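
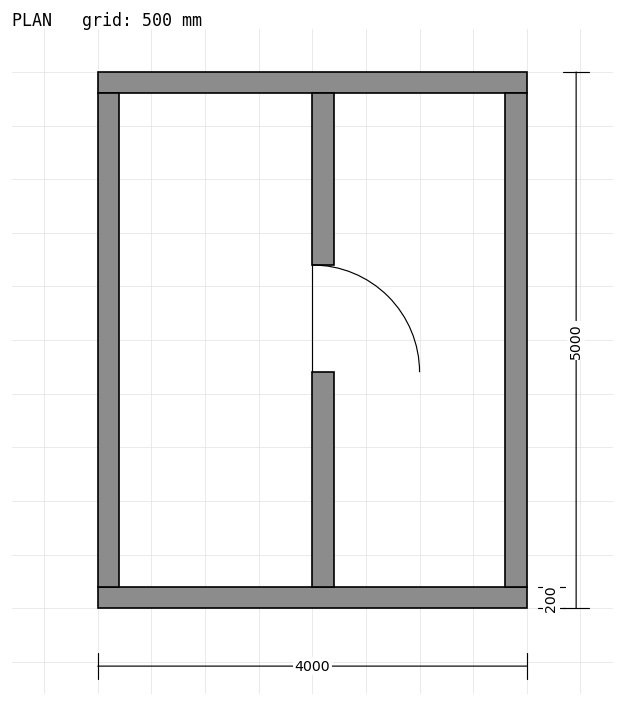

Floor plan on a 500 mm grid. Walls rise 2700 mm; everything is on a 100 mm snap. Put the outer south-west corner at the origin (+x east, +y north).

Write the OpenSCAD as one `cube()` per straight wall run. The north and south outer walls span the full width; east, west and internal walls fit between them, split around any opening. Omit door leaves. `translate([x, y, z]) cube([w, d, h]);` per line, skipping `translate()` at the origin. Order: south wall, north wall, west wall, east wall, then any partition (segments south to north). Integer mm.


cube([4000, 200, 2700]);
translate([0, 4800, 0]) cube([4000, 200, 2700]);
translate([0, 200, 0]) cube([200, 4600, 2700]);
translate([3800, 200, 0]) cube([200, 4600, 2700]);
translate([2000, 200, 0]) cube([200, 2000, 2700]);
translate([2000, 3200, 0]) cube([200, 1600, 2700]);


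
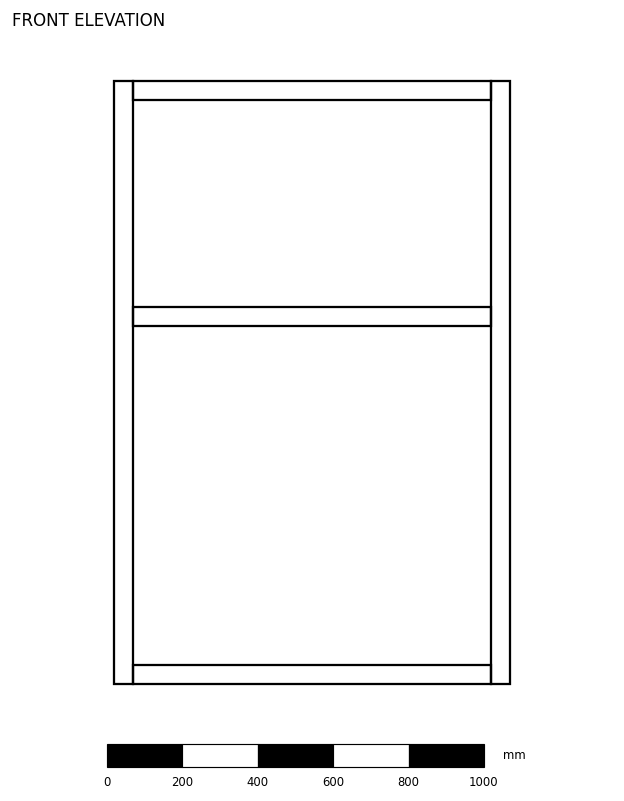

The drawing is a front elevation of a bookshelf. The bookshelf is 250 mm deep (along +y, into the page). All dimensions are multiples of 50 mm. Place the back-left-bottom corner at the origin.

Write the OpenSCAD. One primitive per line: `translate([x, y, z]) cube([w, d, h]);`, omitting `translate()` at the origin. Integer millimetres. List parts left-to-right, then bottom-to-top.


cube([50, 250, 1600]);
translate([50, 0, 0]) cube([950, 250, 50]);
translate([50, 0, 950]) cube([950, 250, 50]);
translate([50, 0, 1550]) cube([950, 250, 50]);
translate([1000, 0, 0]) cube([50, 250, 1600]);


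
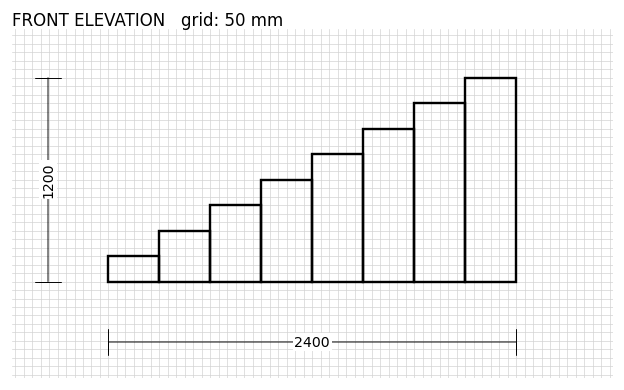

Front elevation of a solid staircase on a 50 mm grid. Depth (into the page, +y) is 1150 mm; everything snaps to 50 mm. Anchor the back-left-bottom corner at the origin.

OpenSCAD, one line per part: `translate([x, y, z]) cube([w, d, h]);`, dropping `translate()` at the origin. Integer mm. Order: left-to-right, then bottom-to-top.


cube([300, 1150, 150]);
translate([300, 0, 0]) cube([300, 1150, 300]);
translate([600, 0, 0]) cube([300, 1150, 450]);
translate([900, 0, 0]) cube([300, 1150, 600]);
translate([1200, 0, 0]) cube([300, 1150, 750]);
translate([1500, 0, 0]) cube([300, 1150, 900]);
translate([1800, 0, 0]) cube([300, 1150, 1050]);
translate([2100, 0, 0]) cube([300, 1150, 1200]);


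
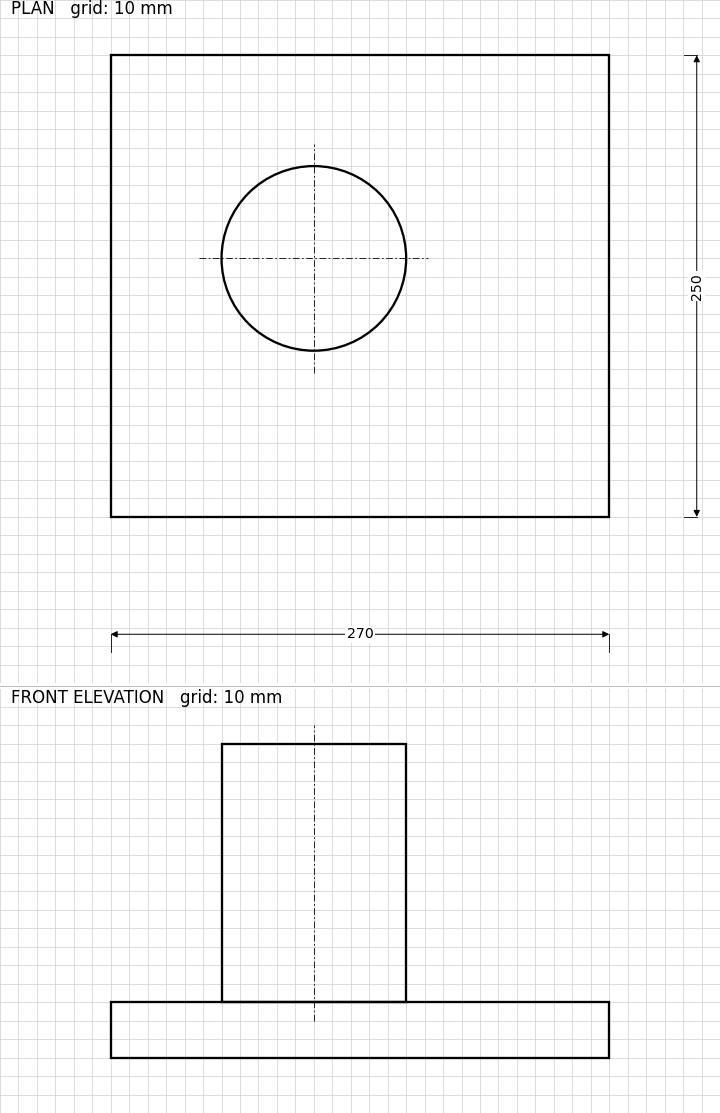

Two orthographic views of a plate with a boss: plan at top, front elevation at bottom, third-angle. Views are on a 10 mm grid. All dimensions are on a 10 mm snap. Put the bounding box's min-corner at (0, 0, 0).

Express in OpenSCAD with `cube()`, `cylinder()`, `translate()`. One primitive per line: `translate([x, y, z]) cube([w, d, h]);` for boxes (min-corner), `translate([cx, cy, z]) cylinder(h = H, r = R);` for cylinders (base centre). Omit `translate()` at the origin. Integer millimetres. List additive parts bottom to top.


cube([270, 250, 30]);
translate([110, 140, 30]) cylinder(h = 140, r = 50);


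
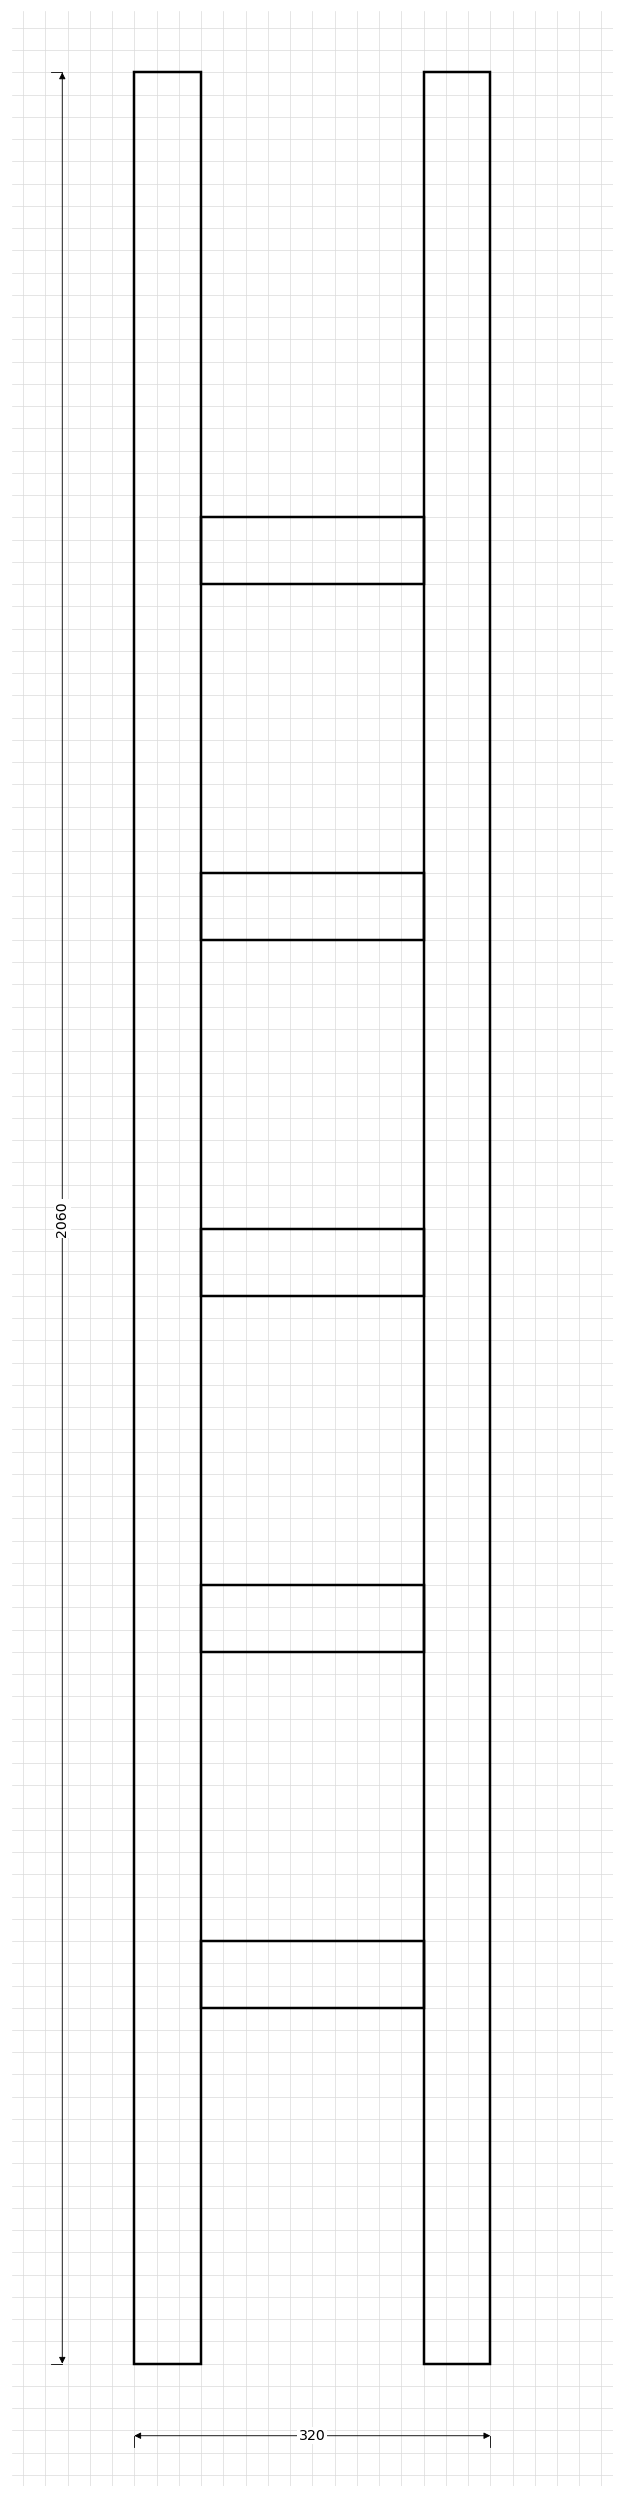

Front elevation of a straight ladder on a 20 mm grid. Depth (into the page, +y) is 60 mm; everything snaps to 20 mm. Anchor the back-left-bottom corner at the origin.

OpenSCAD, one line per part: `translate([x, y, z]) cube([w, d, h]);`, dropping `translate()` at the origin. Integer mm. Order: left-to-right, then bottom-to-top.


cube([60, 60, 2060]);
translate([60, 0, 320]) cube([200, 60, 60]);
translate([60, 0, 640]) cube([200, 60, 60]);
translate([60, 0, 960]) cube([200, 60, 60]);
translate([60, 0, 1280]) cube([200, 60, 60]);
translate([60, 0, 1600]) cube([200, 60, 60]);
translate([260, 0, 0]) cube([60, 60, 2060]);


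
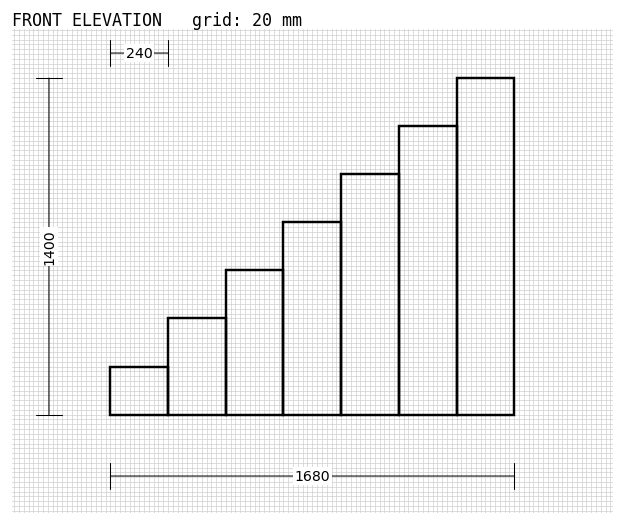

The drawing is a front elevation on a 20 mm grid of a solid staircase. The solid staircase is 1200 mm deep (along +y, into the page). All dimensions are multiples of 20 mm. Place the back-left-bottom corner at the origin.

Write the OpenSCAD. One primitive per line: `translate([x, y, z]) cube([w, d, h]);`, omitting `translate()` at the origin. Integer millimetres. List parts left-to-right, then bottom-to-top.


cube([240, 1200, 200]);
translate([240, 0, 0]) cube([240, 1200, 400]);
translate([480, 0, 0]) cube([240, 1200, 600]);
translate([720, 0, 0]) cube([240, 1200, 800]);
translate([960, 0, 0]) cube([240, 1200, 1000]);
translate([1200, 0, 0]) cube([240, 1200, 1200]);
translate([1440, 0, 0]) cube([240, 1200, 1400]);


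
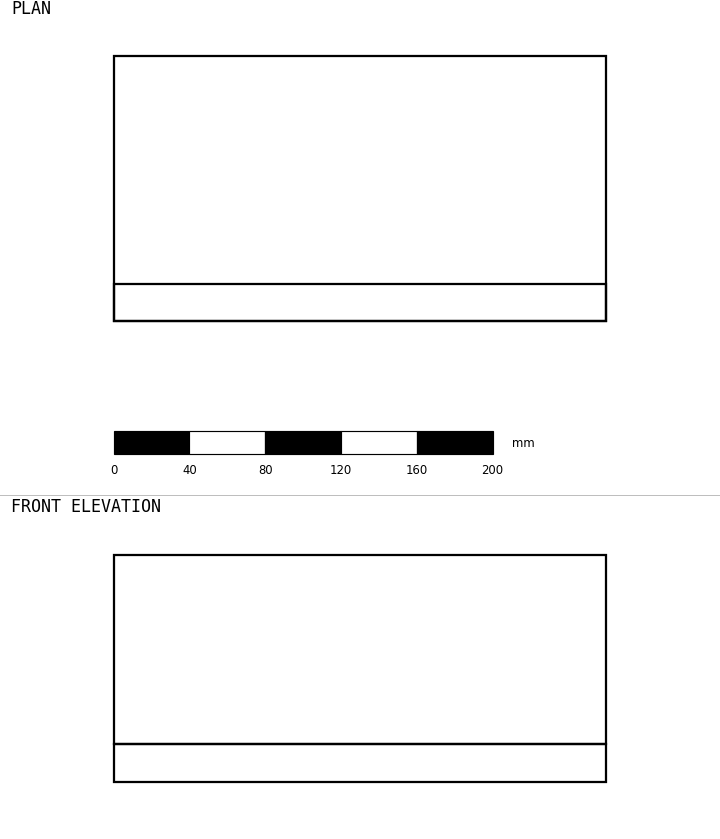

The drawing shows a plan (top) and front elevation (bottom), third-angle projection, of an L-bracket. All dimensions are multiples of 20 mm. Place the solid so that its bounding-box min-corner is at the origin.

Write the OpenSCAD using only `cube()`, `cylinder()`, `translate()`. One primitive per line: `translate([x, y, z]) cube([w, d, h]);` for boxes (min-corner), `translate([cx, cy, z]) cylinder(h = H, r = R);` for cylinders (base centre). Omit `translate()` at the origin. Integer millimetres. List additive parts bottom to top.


cube([260, 140, 20]);
translate([0, 0, 20]) cube([260, 20, 100]);


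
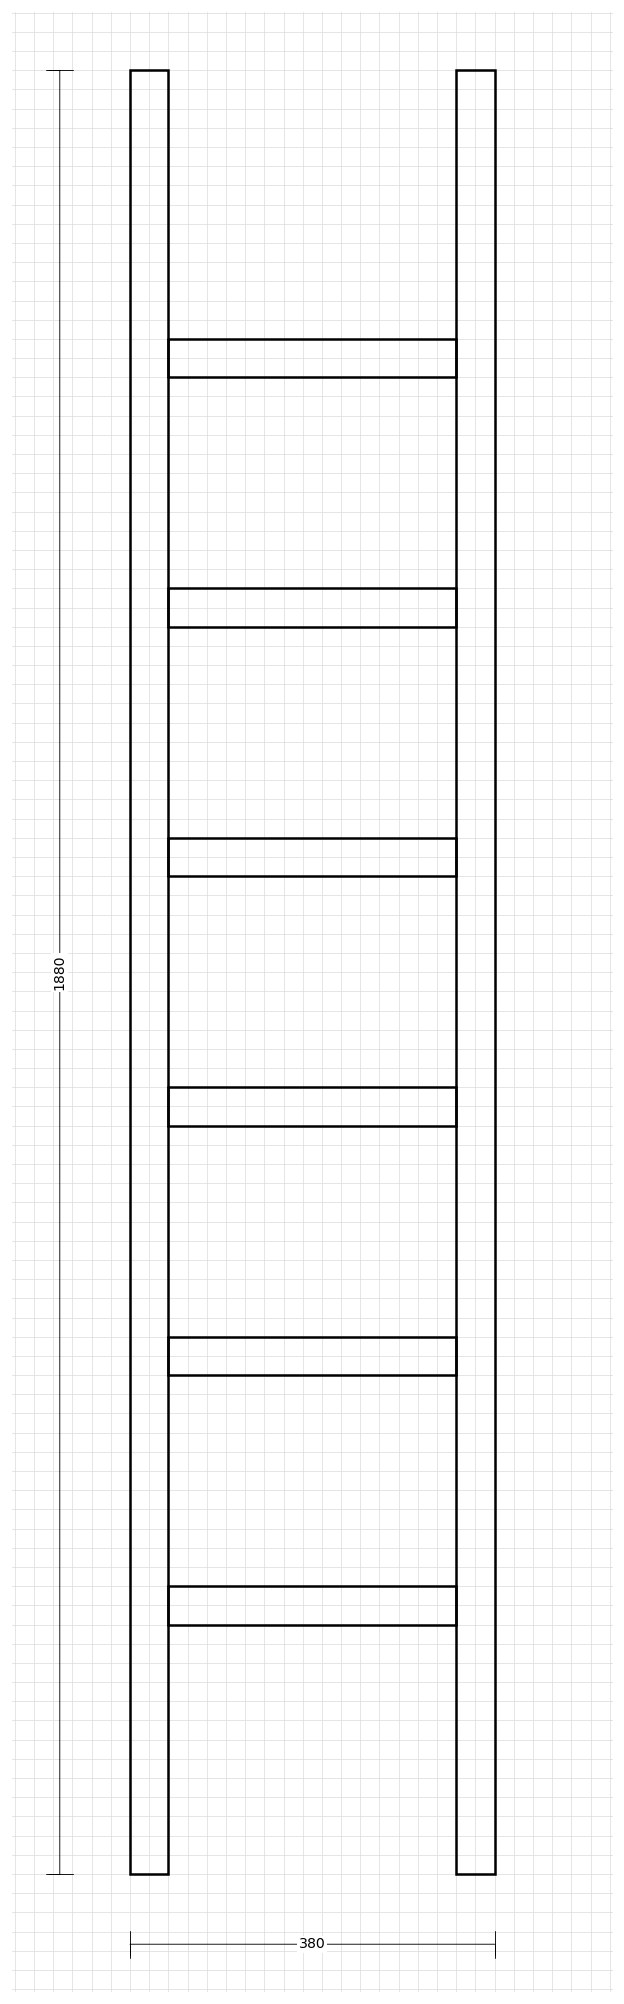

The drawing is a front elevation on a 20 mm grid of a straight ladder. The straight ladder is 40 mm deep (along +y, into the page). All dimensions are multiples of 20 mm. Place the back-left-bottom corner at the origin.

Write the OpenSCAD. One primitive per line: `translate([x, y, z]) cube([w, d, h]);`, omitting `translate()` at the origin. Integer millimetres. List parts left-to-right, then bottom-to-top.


cube([40, 40, 1880]);
translate([40, 0, 260]) cube([300, 40, 40]);
translate([40, 0, 520]) cube([300, 40, 40]);
translate([40, 0, 780]) cube([300, 40, 40]);
translate([40, 0, 1040]) cube([300, 40, 40]);
translate([40, 0, 1300]) cube([300, 40, 40]);
translate([40, 0, 1560]) cube([300, 40, 40]);
translate([340, 0, 0]) cube([40, 40, 1880]);


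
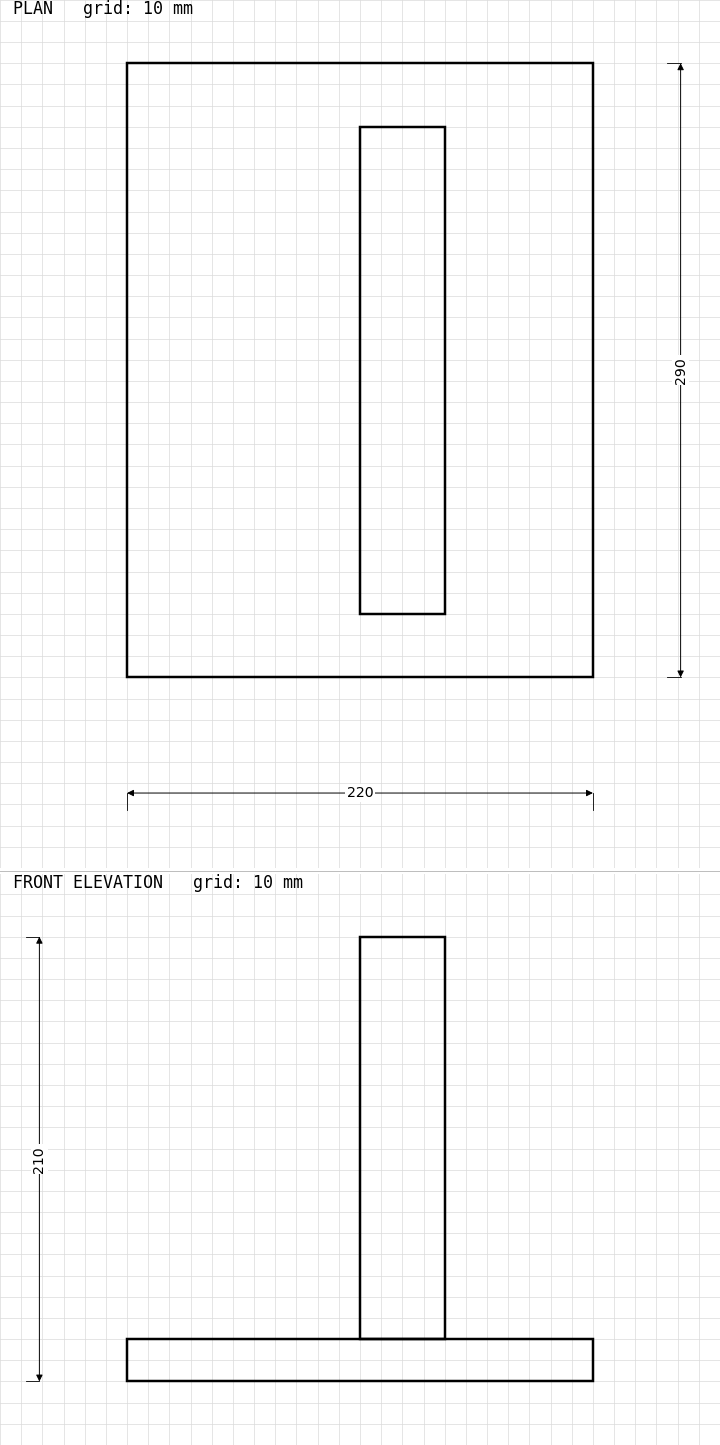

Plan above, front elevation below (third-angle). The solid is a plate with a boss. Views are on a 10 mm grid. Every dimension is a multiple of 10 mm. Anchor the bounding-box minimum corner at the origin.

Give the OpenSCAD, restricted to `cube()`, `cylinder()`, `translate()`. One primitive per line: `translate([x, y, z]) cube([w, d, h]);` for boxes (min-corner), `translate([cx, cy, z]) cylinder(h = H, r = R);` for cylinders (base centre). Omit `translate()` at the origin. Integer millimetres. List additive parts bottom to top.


cube([220, 290, 20]);
translate([110, 30, 20]) cube([40, 230, 190]);


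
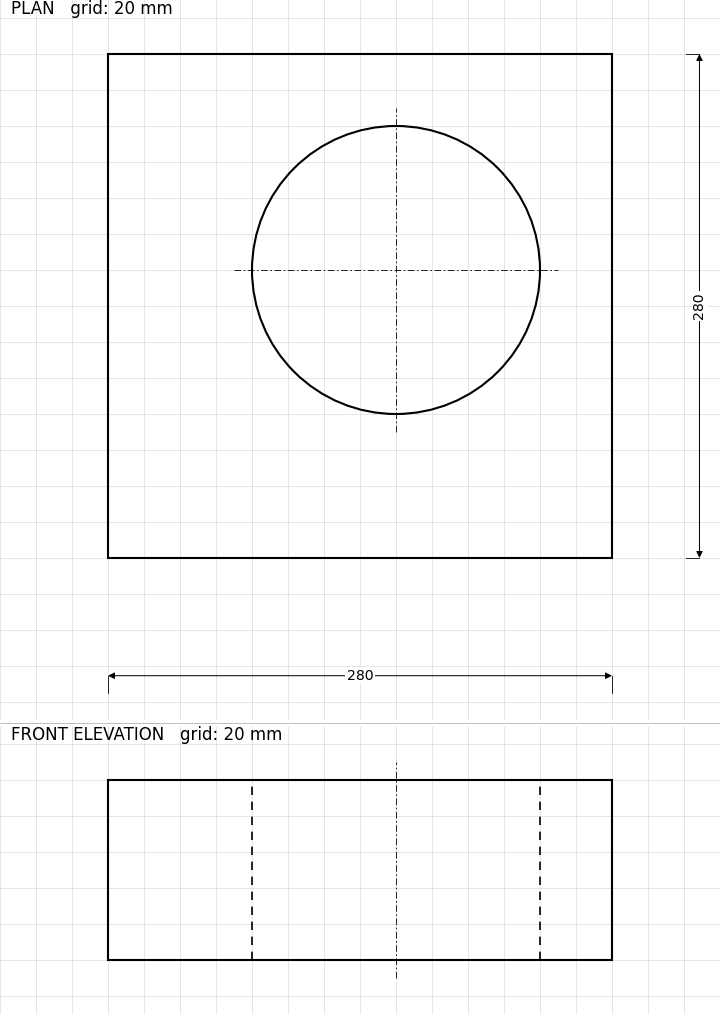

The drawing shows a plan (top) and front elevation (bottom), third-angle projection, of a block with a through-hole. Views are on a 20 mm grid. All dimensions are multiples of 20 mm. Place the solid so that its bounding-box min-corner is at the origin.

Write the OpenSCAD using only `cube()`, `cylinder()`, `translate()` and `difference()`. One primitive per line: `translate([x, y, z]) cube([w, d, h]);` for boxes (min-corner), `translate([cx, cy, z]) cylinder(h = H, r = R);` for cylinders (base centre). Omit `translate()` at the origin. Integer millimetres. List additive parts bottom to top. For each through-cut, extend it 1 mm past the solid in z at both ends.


difference() {
  cube([280, 280, 100]);
  translate([160, 160, -1]) cylinder(h = 102, r = 80);
}


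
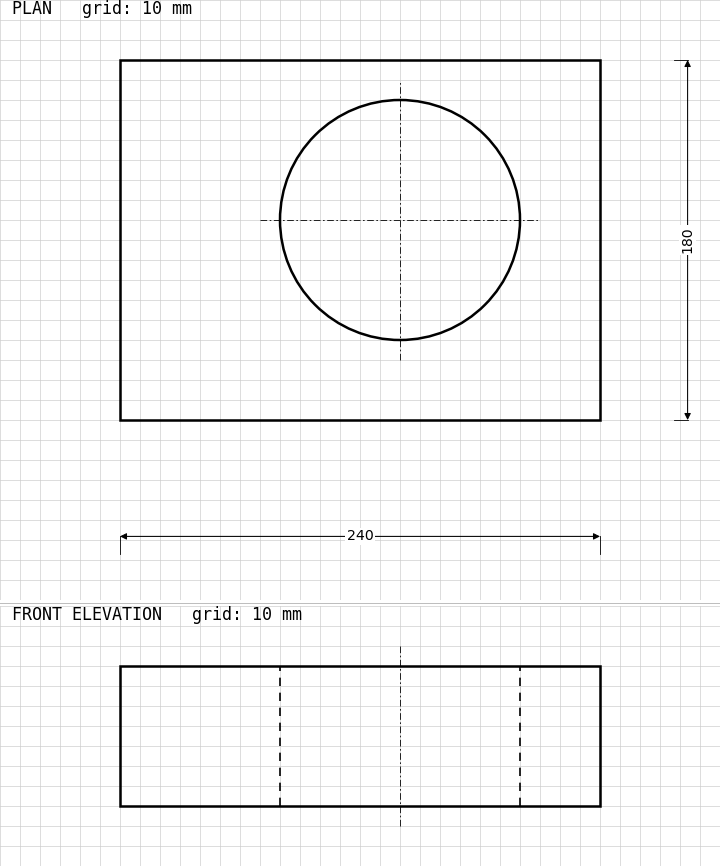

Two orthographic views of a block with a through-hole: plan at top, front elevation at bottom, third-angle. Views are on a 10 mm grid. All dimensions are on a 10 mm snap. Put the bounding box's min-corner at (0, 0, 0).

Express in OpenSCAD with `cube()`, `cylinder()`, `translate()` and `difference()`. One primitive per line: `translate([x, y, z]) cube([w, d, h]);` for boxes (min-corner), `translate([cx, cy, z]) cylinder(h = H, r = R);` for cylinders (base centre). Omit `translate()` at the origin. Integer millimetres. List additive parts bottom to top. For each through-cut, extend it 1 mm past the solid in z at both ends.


difference() {
  cube([240, 180, 70]);
  translate([140, 100, -1]) cylinder(h = 72, r = 60);
}


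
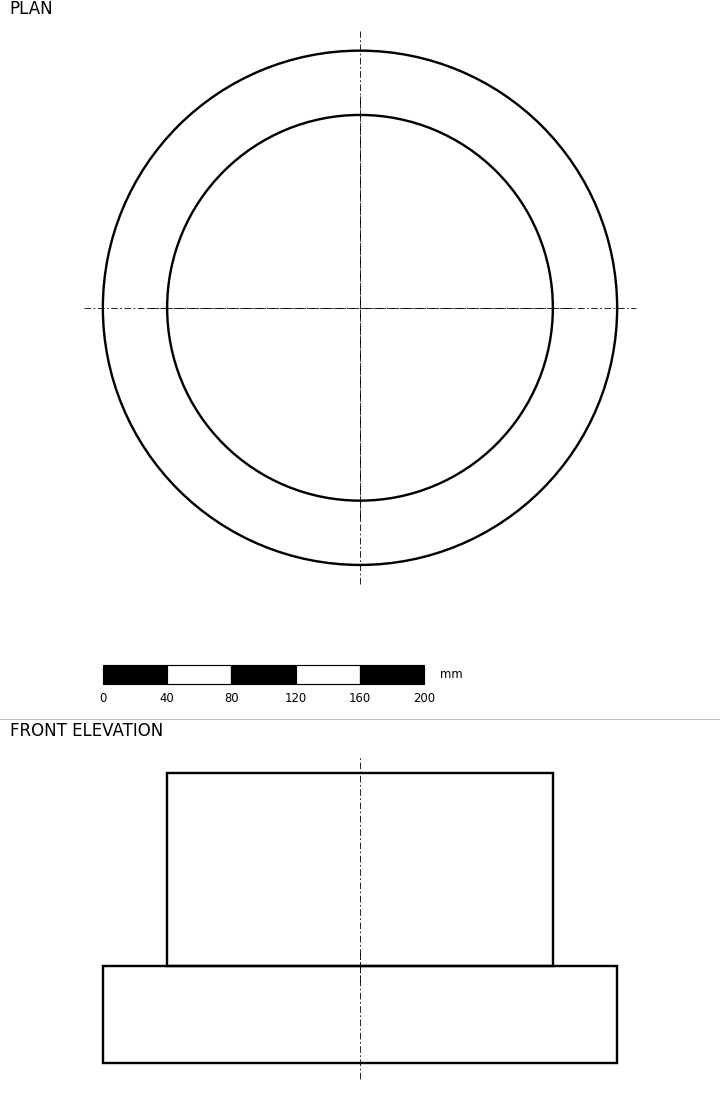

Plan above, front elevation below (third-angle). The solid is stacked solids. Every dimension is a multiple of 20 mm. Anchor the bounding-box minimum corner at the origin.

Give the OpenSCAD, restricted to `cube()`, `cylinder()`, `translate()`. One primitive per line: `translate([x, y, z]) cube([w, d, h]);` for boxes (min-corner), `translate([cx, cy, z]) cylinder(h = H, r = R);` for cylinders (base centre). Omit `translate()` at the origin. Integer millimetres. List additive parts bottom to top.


translate([160, 160, 0]) cylinder(h = 60, r = 160);
translate([160, 160, 60]) cylinder(h = 120, r = 120);


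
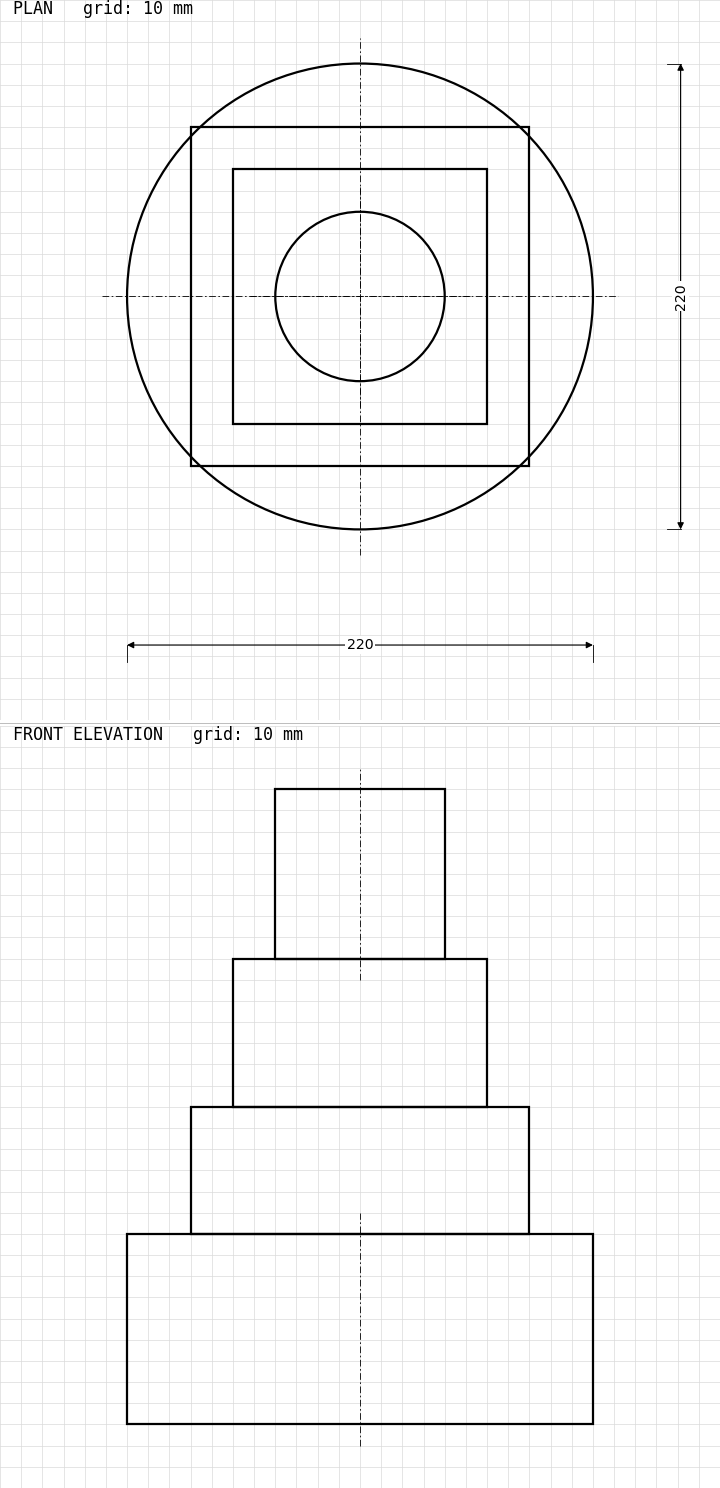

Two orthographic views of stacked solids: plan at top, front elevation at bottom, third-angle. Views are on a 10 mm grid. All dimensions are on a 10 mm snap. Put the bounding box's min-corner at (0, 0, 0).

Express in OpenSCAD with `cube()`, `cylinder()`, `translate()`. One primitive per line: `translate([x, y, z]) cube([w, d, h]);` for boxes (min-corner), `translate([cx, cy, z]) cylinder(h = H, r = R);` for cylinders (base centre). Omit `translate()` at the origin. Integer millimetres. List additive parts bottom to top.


translate([110, 110, 0]) cylinder(h = 90, r = 110);
translate([30, 30, 90]) cube([160, 160, 60]);
translate([50, 50, 150]) cube([120, 120, 70]);
translate([110, 110, 220]) cylinder(h = 80, r = 40);


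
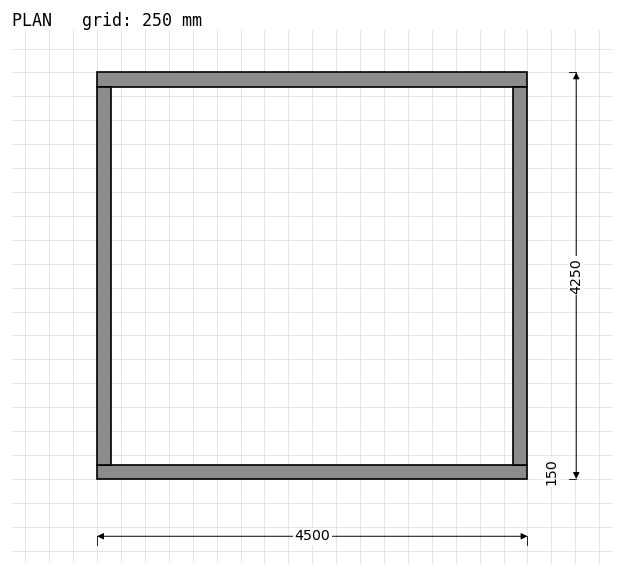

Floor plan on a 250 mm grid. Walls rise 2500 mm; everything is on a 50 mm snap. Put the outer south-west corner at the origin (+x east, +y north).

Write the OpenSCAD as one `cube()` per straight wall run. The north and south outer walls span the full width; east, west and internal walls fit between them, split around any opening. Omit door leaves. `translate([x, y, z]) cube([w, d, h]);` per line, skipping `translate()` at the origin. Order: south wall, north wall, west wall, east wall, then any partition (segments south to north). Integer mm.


cube([4500, 150, 2500]);
translate([0, 4100, 0]) cube([4500, 150, 2500]);
translate([0, 150, 0]) cube([150, 3950, 2500]);
translate([4350, 150, 0]) cube([150, 3950, 2500]);


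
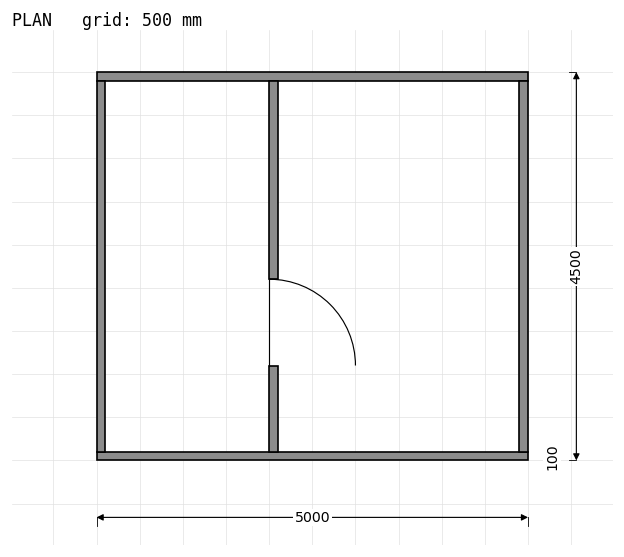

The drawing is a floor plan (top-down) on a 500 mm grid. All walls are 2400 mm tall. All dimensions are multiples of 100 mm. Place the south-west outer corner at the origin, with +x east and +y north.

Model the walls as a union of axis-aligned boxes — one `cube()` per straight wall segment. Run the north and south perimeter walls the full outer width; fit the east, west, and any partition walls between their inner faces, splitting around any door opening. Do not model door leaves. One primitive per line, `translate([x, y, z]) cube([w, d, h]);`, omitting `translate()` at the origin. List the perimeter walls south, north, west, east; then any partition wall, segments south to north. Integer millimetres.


cube([5000, 100, 2400]);
translate([0, 4400, 0]) cube([5000, 100, 2400]);
translate([0, 100, 0]) cube([100, 4300, 2400]);
translate([4900, 100, 0]) cube([100, 4300, 2400]);
translate([2000, 100, 0]) cube([100, 1000, 2400]);
translate([2000, 2100, 0]) cube([100, 2300, 2400]);


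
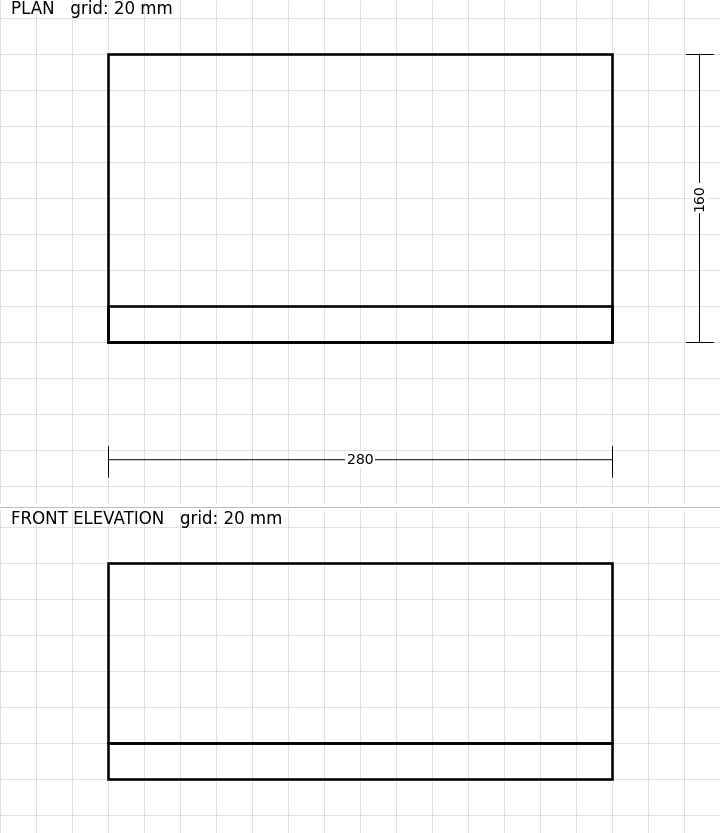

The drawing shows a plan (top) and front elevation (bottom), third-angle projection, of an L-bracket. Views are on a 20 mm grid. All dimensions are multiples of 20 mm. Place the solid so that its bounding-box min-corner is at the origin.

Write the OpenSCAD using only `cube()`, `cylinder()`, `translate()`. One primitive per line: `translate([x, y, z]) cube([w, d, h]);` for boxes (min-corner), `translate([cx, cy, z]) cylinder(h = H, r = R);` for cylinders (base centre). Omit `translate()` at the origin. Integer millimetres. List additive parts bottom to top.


cube([280, 160, 20]);
translate([0, 0, 20]) cube([280, 20, 100]);


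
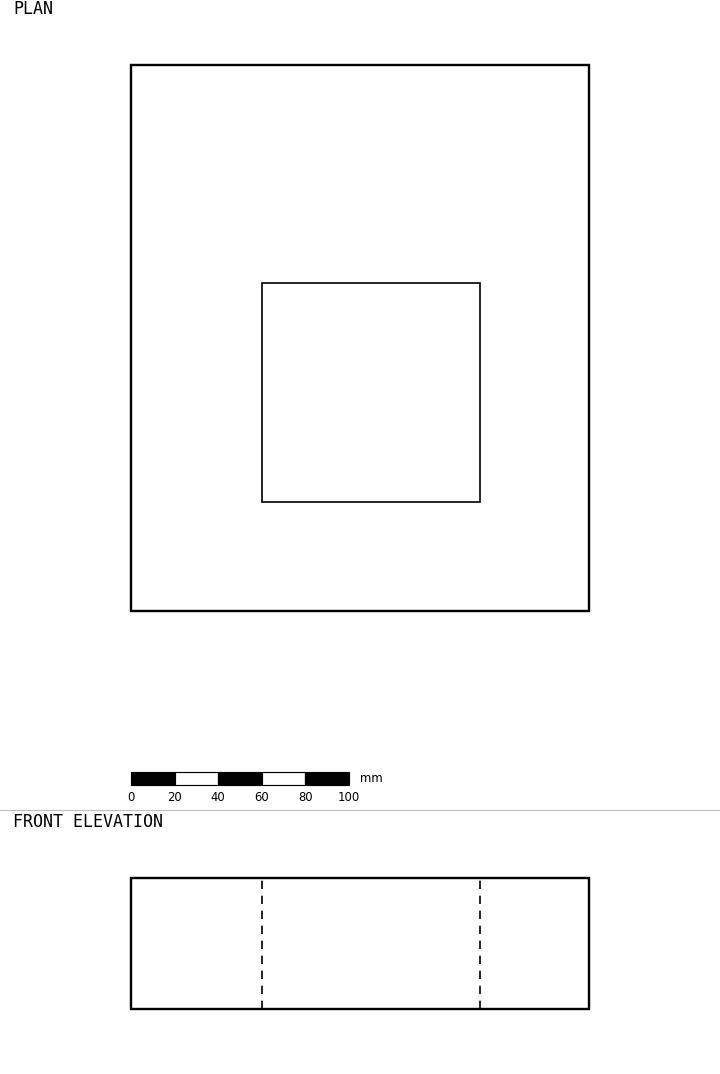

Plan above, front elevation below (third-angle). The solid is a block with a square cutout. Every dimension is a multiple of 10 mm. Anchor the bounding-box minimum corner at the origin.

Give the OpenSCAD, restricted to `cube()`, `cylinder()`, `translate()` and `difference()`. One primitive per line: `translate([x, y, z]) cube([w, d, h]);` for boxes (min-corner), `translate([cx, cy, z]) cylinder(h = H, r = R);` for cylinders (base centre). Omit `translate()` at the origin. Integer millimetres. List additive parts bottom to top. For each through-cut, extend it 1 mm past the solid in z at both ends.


difference() {
  cube([210, 250, 60]);
  translate([60, 50, -1]) cube([100, 100, 62]);
}


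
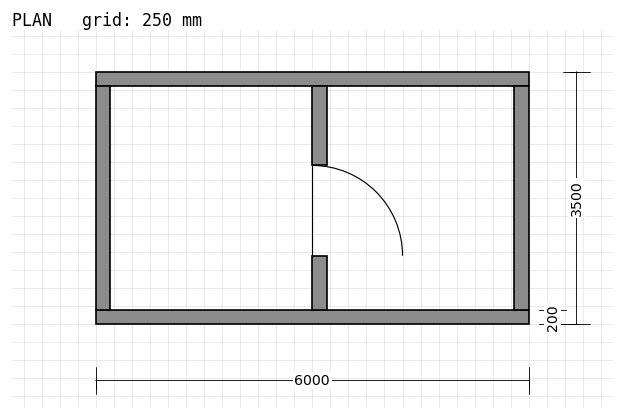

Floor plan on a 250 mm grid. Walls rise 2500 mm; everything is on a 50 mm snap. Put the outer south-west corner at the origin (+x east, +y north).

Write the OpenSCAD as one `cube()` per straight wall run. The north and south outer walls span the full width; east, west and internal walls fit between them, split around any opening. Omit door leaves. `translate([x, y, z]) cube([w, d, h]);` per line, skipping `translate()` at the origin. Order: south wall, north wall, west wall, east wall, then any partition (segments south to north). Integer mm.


cube([6000, 200, 2500]);
translate([0, 3300, 0]) cube([6000, 200, 2500]);
translate([0, 200, 0]) cube([200, 3100, 2500]);
translate([5800, 200, 0]) cube([200, 3100, 2500]);
translate([3000, 200, 0]) cube([200, 750, 2500]);
translate([3000, 2200, 0]) cube([200, 1100, 2500]);


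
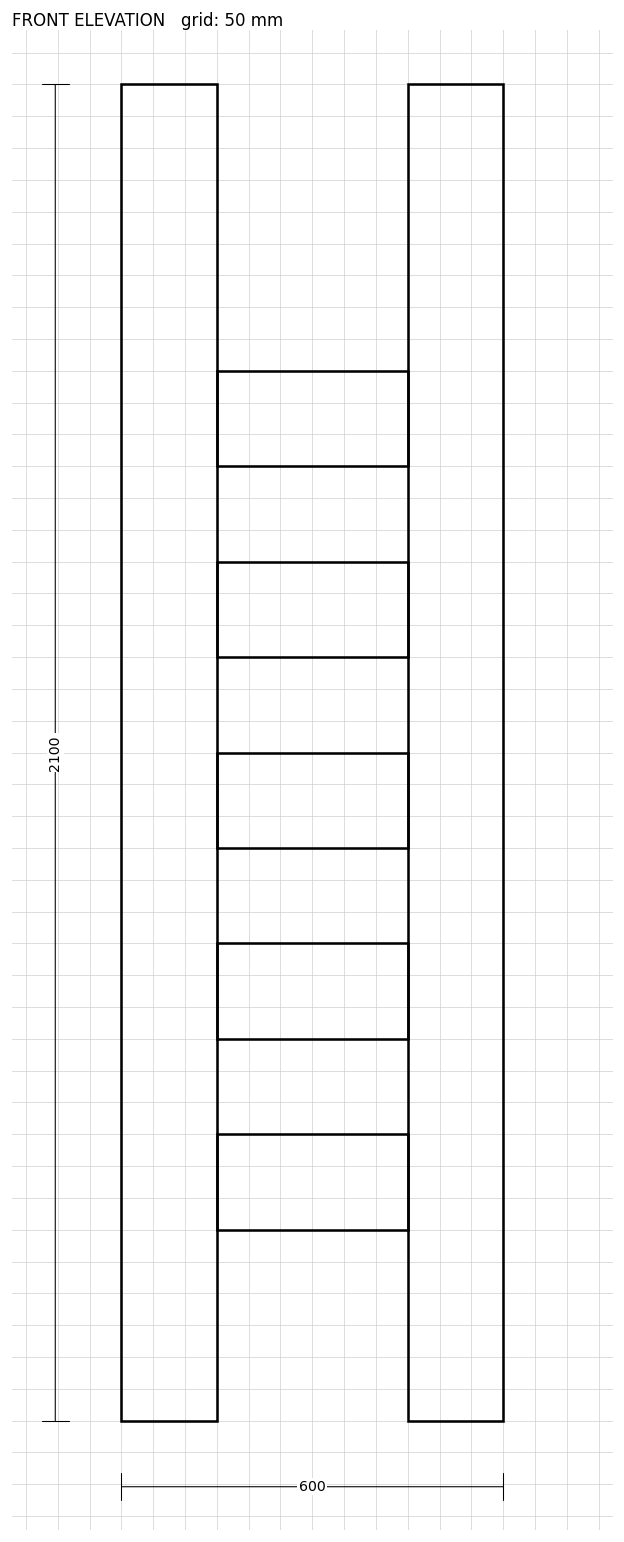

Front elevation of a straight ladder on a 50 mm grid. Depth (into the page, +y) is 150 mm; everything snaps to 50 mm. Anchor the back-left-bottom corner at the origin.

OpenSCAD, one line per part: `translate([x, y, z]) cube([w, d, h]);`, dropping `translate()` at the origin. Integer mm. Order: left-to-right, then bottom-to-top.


cube([150, 150, 2100]);
translate([150, 0, 300]) cube([300, 150, 150]);
translate([150, 0, 600]) cube([300, 150, 150]);
translate([150, 0, 900]) cube([300, 150, 150]);
translate([150, 0, 1200]) cube([300, 150, 150]);
translate([150, 0, 1500]) cube([300, 150, 150]);
translate([450, 0, 0]) cube([150, 150, 2100]);


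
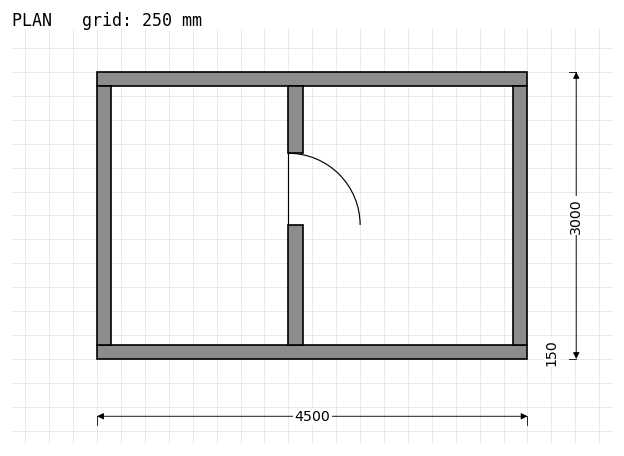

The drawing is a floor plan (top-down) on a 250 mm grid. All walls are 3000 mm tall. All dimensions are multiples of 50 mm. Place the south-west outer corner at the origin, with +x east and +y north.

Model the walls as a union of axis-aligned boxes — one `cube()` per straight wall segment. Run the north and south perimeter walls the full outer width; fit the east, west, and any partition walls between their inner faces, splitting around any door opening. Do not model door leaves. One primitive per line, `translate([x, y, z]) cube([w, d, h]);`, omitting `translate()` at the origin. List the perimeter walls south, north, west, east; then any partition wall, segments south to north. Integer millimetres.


cube([4500, 150, 3000]);
translate([0, 2850, 0]) cube([4500, 150, 3000]);
translate([0, 150, 0]) cube([150, 2700, 3000]);
translate([4350, 150, 0]) cube([150, 2700, 3000]);
translate([2000, 150, 0]) cube([150, 1250, 3000]);
translate([2000, 2150, 0]) cube([150, 700, 3000]);


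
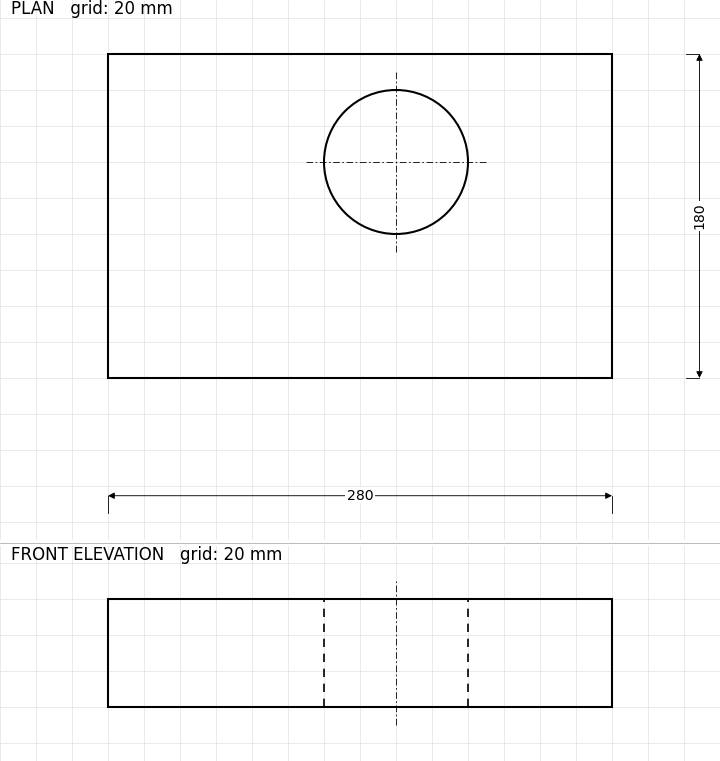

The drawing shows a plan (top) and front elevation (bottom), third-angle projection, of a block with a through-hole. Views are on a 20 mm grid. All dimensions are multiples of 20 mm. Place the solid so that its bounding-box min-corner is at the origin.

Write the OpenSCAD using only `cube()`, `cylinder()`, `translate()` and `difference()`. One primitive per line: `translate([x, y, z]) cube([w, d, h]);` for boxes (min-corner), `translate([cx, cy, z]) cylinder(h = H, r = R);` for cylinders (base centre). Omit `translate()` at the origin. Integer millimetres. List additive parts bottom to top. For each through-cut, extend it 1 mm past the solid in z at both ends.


difference() {
  cube([280, 180, 60]);
  translate([160, 120, -1]) cylinder(h = 62, r = 40);
}


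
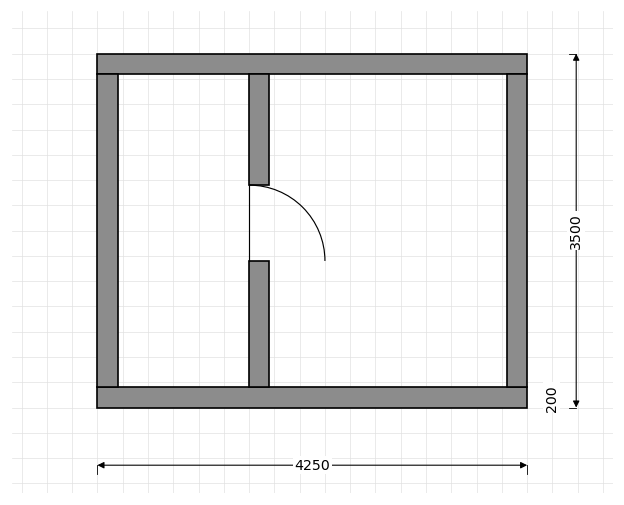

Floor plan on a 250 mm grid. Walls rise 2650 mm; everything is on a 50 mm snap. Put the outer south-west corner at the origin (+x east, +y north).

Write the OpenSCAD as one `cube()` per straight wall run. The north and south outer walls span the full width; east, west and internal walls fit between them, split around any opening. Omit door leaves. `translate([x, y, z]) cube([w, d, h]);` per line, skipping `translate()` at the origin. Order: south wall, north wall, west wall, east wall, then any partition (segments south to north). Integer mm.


cube([4250, 200, 2650]);
translate([0, 3300, 0]) cube([4250, 200, 2650]);
translate([0, 200, 0]) cube([200, 3100, 2650]);
translate([4050, 200, 0]) cube([200, 3100, 2650]);
translate([1500, 200, 0]) cube([200, 1250, 2650]);
translate([1500, 2200, 0]) cube([200, 1100, 2650]);


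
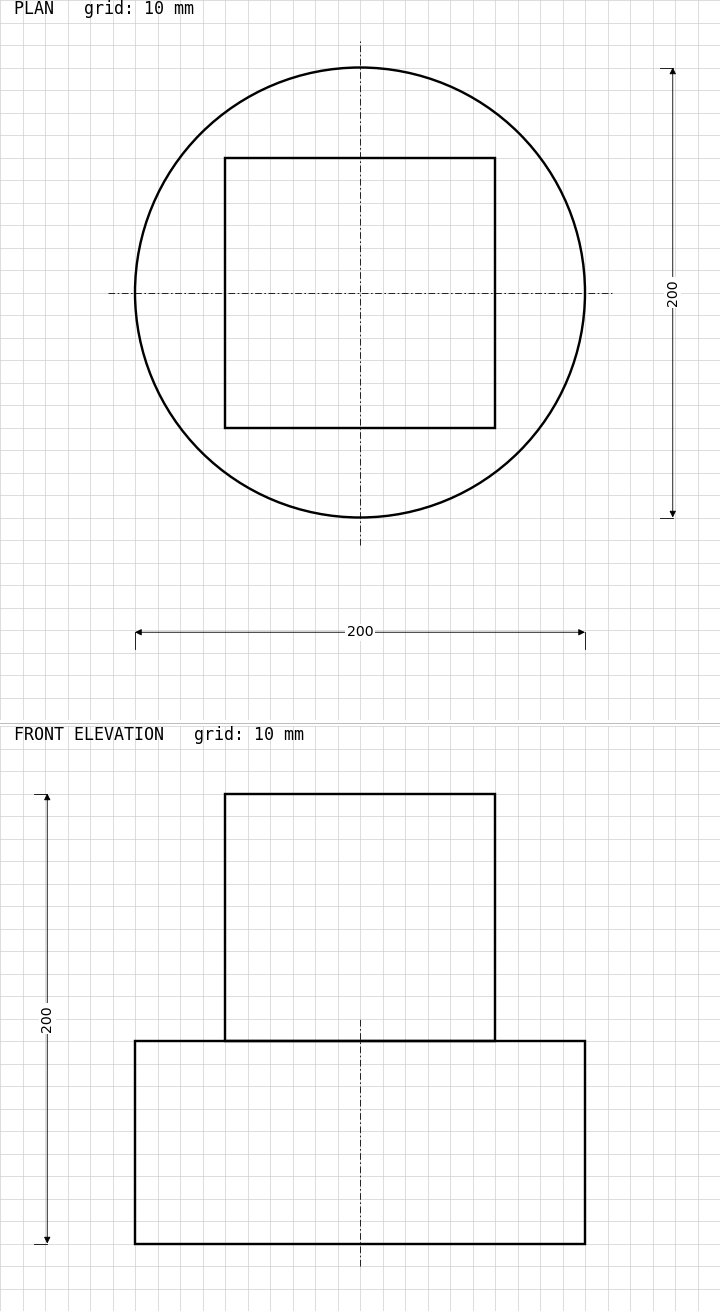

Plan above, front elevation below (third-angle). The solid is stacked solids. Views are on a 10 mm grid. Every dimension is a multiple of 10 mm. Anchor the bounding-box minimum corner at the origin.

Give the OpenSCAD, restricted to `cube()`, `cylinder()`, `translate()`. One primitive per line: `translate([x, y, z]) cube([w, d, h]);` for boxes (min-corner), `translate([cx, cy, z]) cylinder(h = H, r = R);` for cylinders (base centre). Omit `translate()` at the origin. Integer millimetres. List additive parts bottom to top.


translate([100, 100, 0]) cylinder(h = 90, r = 100);
translate([40, 40, 90]) cube([120, 120, 110]);


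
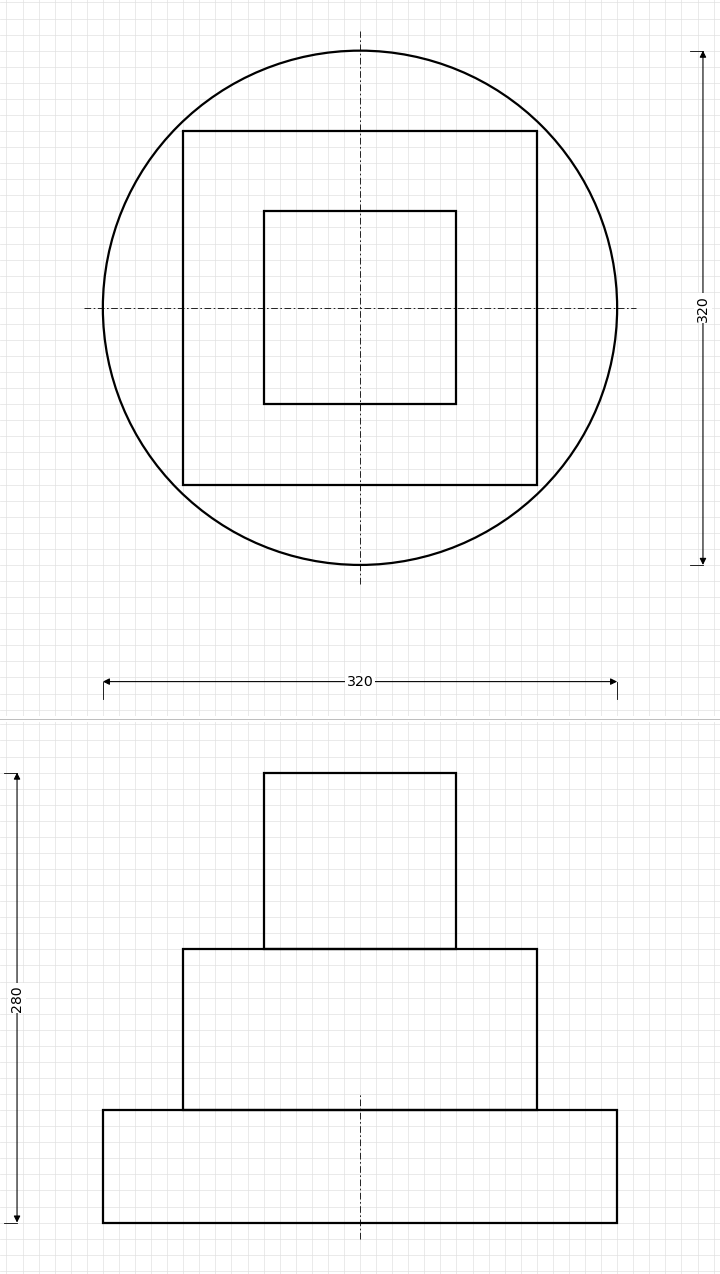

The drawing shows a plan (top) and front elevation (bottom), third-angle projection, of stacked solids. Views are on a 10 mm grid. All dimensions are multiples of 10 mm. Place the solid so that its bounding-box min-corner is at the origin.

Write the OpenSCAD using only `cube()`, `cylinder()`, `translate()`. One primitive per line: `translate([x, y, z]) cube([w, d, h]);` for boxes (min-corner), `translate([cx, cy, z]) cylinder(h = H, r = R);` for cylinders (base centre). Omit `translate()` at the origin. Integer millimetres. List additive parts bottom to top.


translate([160, 160, 0]) cylinder(h = 70, r = 160);
translate([50, 50, 70]) cube([220, 220, 100]);
translate([100, 100, 170]) cube([120, 120, 110]);


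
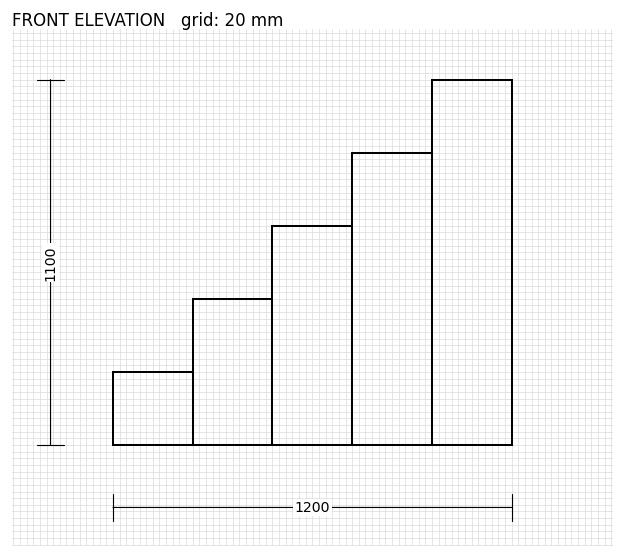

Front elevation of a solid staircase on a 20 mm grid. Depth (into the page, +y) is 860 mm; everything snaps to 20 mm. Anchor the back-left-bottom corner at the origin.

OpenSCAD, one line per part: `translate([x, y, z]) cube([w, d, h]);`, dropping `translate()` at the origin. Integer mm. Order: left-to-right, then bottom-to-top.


cube([240, 860, 220]);
translate([240, 0, 0]) cube([240, 860, 440]);
translate([480, 0, 0]) cube([240, 860, 660]);
translate([720, 0, 0]) cube([240, 860, 880]);
translate([960, 0, 0]) cube([240, 860, 1100]);


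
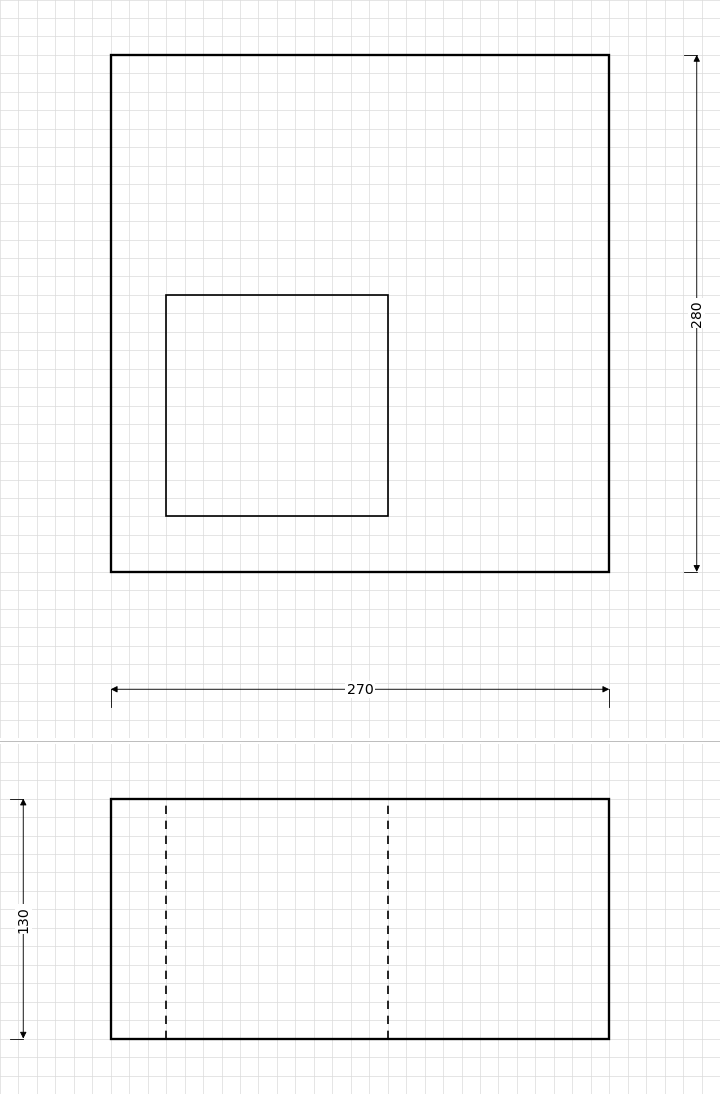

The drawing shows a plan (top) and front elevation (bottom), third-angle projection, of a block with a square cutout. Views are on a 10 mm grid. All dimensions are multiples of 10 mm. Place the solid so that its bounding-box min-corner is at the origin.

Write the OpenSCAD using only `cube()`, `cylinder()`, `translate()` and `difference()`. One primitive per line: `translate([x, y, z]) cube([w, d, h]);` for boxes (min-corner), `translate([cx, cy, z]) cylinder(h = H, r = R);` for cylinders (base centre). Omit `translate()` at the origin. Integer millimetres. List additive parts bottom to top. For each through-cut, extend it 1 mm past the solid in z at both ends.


difference() {
  cube([270, 280, 130]);
  translate([30, 30, -1]) cube([120, 120, 132]);
}


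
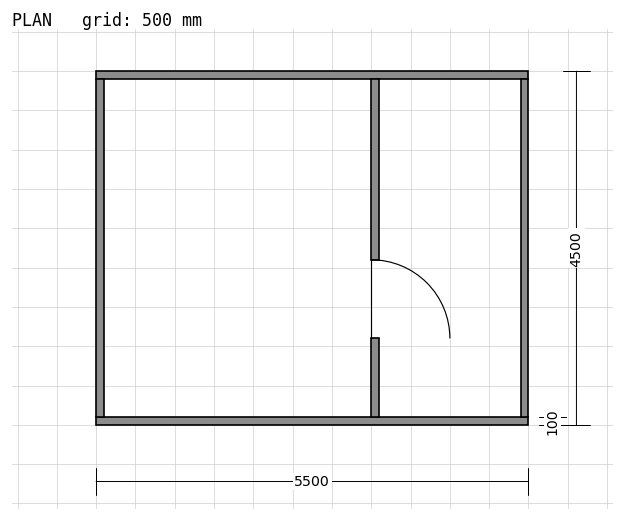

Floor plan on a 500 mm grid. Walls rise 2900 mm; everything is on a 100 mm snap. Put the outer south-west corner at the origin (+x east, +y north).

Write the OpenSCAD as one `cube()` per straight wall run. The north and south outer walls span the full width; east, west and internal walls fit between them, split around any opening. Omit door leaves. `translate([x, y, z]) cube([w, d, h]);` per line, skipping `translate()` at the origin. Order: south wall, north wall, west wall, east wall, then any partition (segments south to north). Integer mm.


cube([5500, 100, 2900]);
translate([0, 4400, 0]) cube([5500, 100, 2900]);
translate([0, 100, 0]) cube([100, 4300, 2900]);
translate([5400, 100, 0]) cube([100, 4300, 2900]);
translate([3500, 100, 0]) cube([100, 1000, 2900]);
translate([3500, 2100, 0]) cube([100, 2300, 2900]);


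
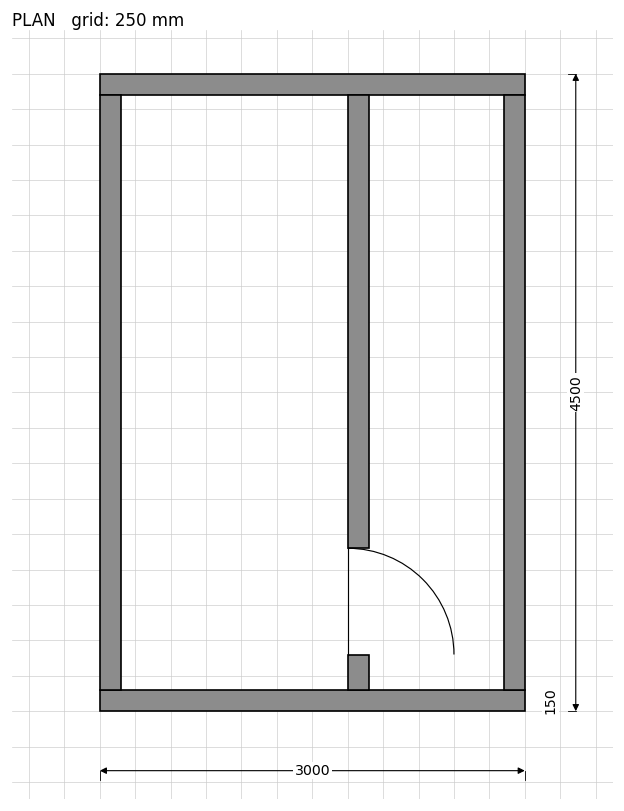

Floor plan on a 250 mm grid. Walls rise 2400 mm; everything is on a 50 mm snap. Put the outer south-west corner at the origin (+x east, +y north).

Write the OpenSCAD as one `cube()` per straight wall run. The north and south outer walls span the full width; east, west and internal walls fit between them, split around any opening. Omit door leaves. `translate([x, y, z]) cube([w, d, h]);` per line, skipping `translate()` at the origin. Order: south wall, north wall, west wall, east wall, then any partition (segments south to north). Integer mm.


cube([3000, 150, 2400]);
translate([0, 4350, 0]) cube([3000, 150, 2400]);
translate([0, 150, 0]) cube([150, 4200, 2400]);
translate([2850, 150, 0]) cube([150, 4200, 2400]);
translate([1750, 150, 0]) cube([150, 250, 2400]);
translate([1750, 1150, 0]) cube([150, 3200, 2400]);


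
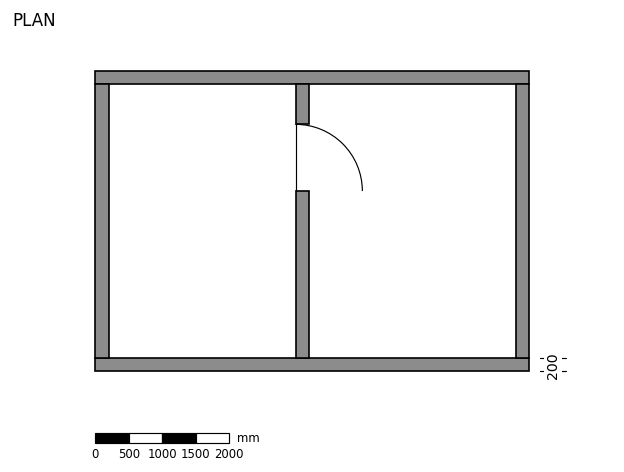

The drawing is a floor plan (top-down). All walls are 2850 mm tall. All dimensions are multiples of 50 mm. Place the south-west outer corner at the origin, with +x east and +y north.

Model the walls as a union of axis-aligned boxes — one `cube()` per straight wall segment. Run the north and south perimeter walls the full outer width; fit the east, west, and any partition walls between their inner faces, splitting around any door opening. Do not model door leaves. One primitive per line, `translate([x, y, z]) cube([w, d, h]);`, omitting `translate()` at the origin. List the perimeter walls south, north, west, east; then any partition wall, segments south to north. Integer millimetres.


cube([6500, 200, 2850]);
translate([0, 4300, 0]) cube([6500, 200, 2850]);
translate([0, 200, 0]) cube([200, 4100, 2850]);
translate([6300, 200, 0]) cube([200, 4100, 2850]);
translate([3000, 200, 0]) cube([200, 2500, 2850]);
translate([3000, 3700, 0]) cube([200, 600, 2850]);


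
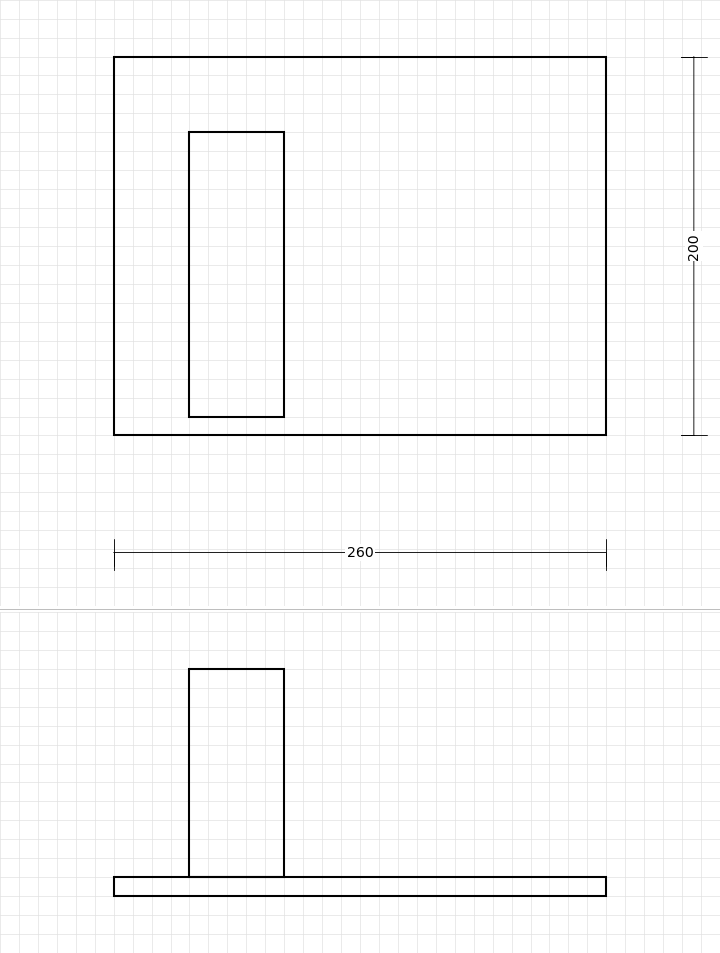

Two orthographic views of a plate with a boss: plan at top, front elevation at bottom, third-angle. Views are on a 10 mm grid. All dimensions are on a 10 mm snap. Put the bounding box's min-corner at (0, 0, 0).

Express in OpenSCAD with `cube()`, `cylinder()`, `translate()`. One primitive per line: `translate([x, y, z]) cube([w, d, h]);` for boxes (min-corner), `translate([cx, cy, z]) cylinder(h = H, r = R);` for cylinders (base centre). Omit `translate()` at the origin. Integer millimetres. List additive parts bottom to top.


cube([260, 200, 10]);
translate([40, 10, 10]) cube([50, 150, 110]);


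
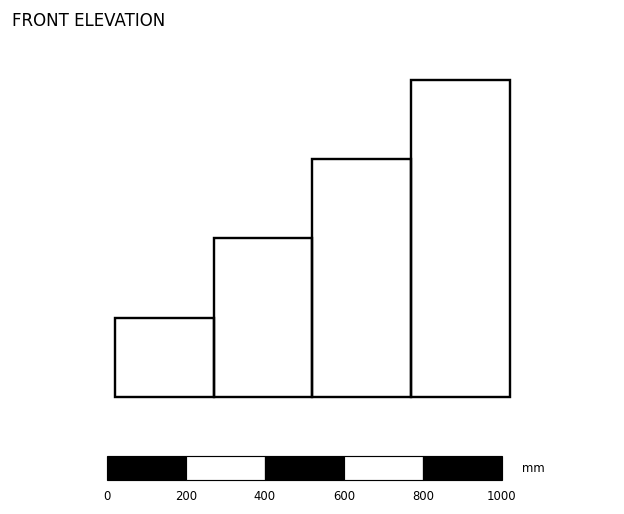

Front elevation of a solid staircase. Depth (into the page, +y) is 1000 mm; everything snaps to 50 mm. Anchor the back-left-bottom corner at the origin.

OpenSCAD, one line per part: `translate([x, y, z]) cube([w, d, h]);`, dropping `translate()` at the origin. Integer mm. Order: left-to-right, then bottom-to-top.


cube([250, 1000, 200]);
translate([250, 0, 0]) cube([250, 1000, 400]);
translate([500, 0, 0]) cube([250, 1000, 600]);
translate([750, 0, 0]) cube([250, 1000, 800]);


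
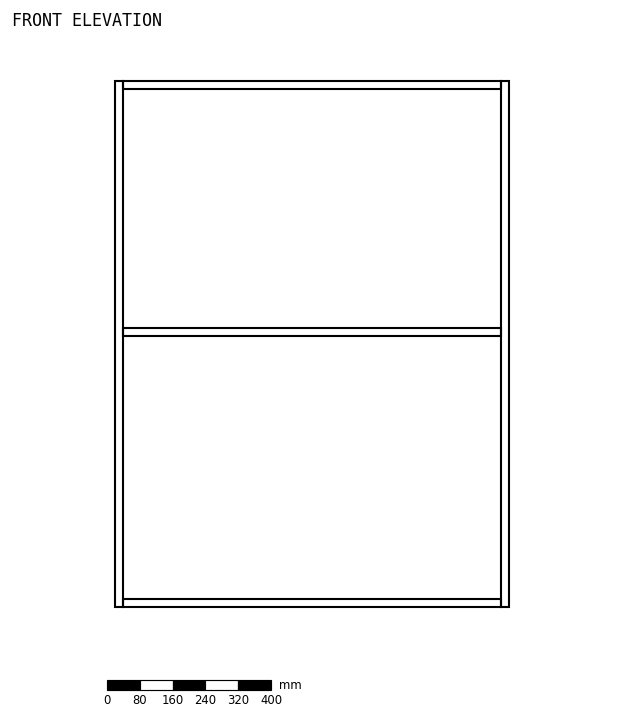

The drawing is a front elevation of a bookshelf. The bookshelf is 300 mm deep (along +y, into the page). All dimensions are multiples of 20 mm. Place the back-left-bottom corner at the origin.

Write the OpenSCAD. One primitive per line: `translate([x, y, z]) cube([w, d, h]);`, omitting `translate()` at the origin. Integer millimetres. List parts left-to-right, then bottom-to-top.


cube([20, 300, 1280]);
translate([20, 0, 0]) cube([920, 300, 20]);
translate([20, 0, 660]) cube([920, 300, 20]);
translate([20, 0, 1260]) cube([920, 300, 20]);
translate([940, 0, 0]) cube([20, 300, 1280]);


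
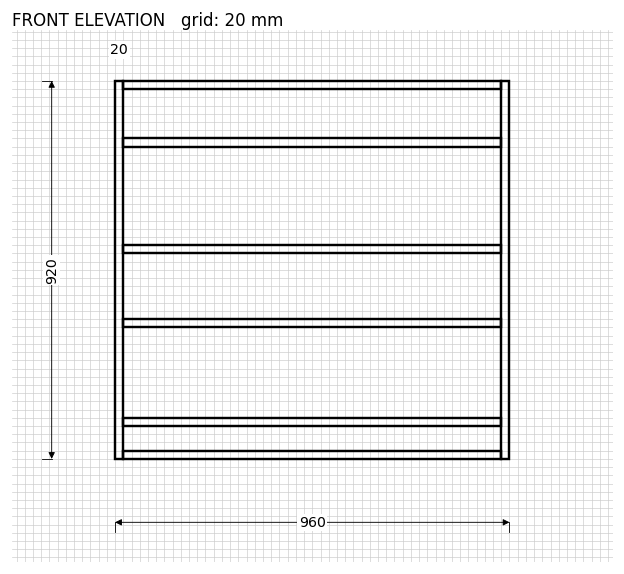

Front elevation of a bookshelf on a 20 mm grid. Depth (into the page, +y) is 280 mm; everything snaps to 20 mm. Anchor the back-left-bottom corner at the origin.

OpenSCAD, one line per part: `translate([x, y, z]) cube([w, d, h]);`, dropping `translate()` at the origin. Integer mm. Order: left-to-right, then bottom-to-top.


cube([20, 280, 920]);
translate([20, 0, 0]) cube([920, 280, 20]);
translate([20, 0, 80]) cube([920, 280, 20]);
translate([20, 0, 320]) cube([920, 280, 20]);
translate([20, 0, 500]) cube([920, 280, 20]);
translate([20, 0, 760]) cube([920, 280, 20]);
translate([20, 0, 900]) cube([920, 280, 20]);
translate([940, 0, 0]) cube([20, 280, 920]);


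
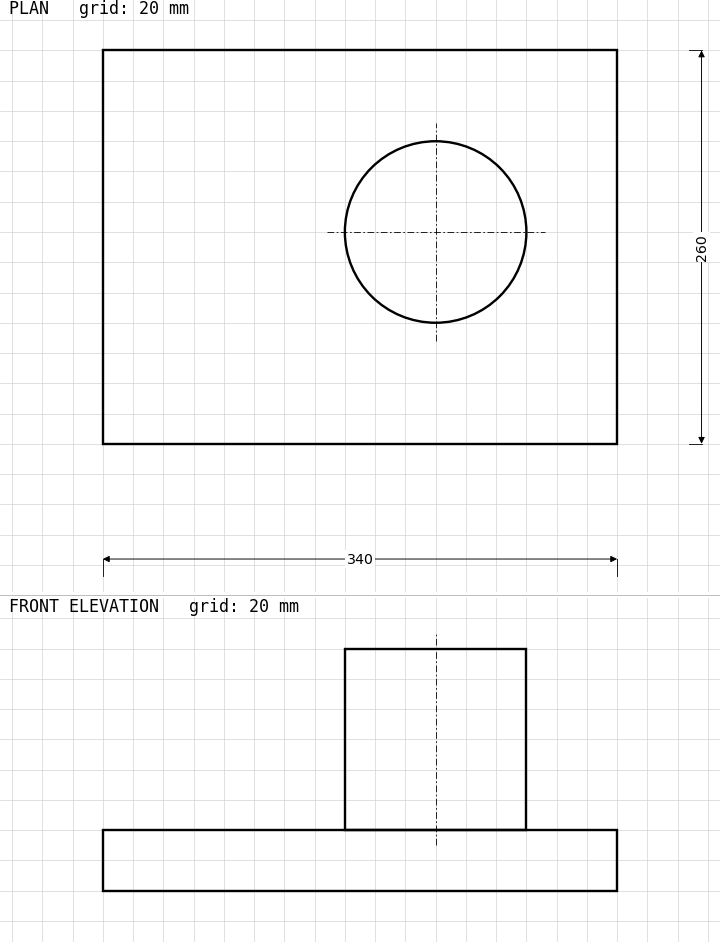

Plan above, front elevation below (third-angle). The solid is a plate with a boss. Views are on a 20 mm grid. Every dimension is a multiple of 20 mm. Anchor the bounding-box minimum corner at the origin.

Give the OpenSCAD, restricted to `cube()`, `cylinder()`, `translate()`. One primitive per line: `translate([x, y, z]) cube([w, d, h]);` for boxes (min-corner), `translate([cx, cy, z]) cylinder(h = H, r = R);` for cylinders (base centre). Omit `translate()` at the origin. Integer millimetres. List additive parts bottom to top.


cube([340, 260, 40]);
translate([220, 140, 40]) cylinder(h = 120, r = 60);


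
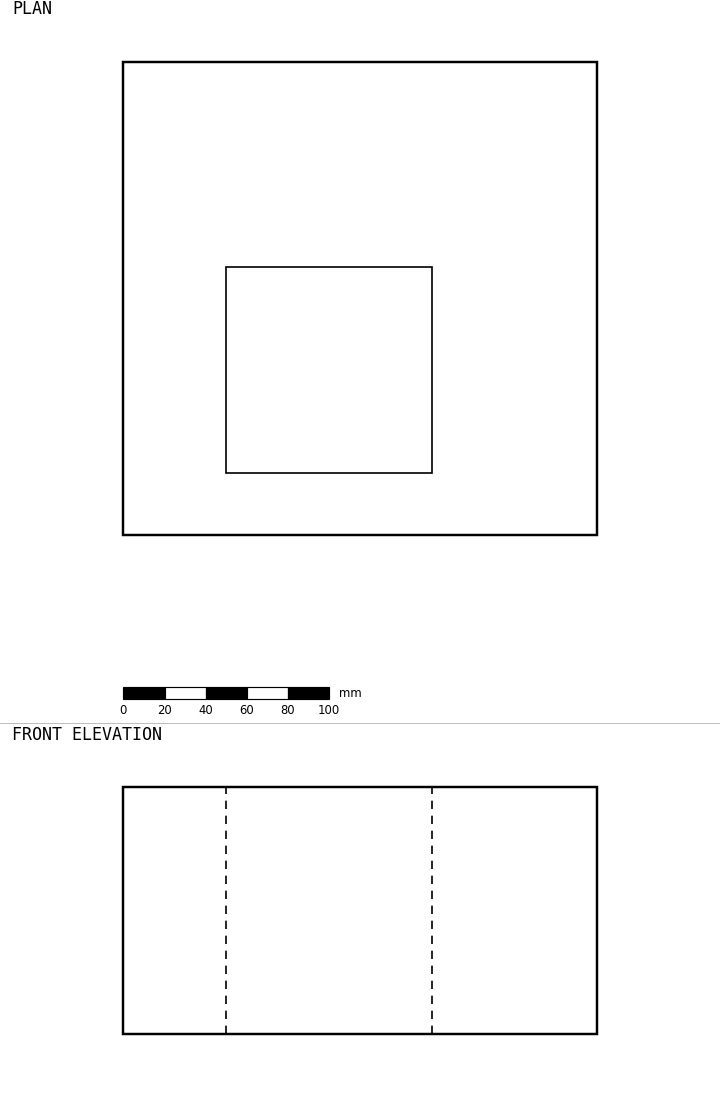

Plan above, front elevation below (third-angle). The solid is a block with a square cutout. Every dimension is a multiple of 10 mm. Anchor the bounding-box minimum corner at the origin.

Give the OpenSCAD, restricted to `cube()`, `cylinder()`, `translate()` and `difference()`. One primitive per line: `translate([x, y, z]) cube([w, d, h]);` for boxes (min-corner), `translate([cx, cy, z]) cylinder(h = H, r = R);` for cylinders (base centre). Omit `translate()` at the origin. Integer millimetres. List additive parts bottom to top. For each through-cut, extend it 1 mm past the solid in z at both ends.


difference() {
  cube([230, 230, 120]);
  translate([50, 30, -1]) cube([100, 100, 122]);
}
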